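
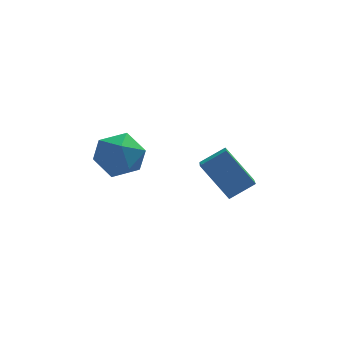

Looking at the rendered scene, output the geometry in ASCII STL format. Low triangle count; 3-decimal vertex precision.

solid 
facet normal -0.774 0.596 0.214
outer loop
vertex -3.836 -0.171 0.415
vertex -3.636 -0.265 1.399
vertex -3.21 0.479 0.867
endloop
endfacet
facet normal -0.491 0.764 -0.418
outer loop
vertex -3.836 -0.171 0.415
vertex -3.21 0.479 0.867
vertex -2.988 0.12 -0.05
endloop
endfacet
facet normal -0.520 0.184 -0.834
outer loop
vertex -3.836 -0.171 0.415
vertex -2.988 0.12 -0.05
vertex -3.276 -0.847 -0.084
endloop
endfacet
facet normal -0.821 -0.342 -0.457
outer loop
vertex -3.836 -0.171 0.415
vertex -3.276 -0.847 -0.084
vertex -3.676 -1.085 0.812
endloop
endfacet
facet normal -0.978 -0.089 0.190
outer loop
vertex -3.836 -0.171 0.415
vertex -3.676 -1.085 0.812
vertex -3.636 -0.265 1.399
endloop
endfacet
facet normal 0.196 0.928 -0.316
outer loop
vertex -2.988 0.12 -0.05
vertex -3.21 0.479 0.867
vertex -2.264 0.205 0.648
endloop
endfacet
facet normal -0.262 0.656 0.708
outer loop
vertex -3.21 0.479 0.867
vertex -3.636 -0.265 1.399
vertex -2.664 -0.033 1.544
endloop
endfacet
facet normal -0.592 -0.450 0.669
outer loop
vertex -3.636 -0.265 1.399
vertex -3.676 -1.085 0.812
vertex -2.952 -1.0 1.51
endloop
endfacet
facet normal -0.337 -0.862 -0.379
outer loop
vertex -3.676 -1.085 0.812
vertex -3.276 -0.847 -0.084
vertex -2.73 -1.359 0.593
endloop
endfacet
facet normal 0.150 -0.010 -0.989
outer loop
vertex -3.276 -0.847 -0.084
vertex -2.988 0.12 -0.05
vertex -2.304 -0.615 0.061
endloop
endfacet
facet normal 0.821 0.342 0.457
outer loop
vertex -2.104 -0.709 1.045
vertex -2.264 0.205 0.648
vertex -2.664 -0.033 1.544
endloop
endfacet
facet normal 0.520 -0.184 0.834
outer loop
vertex -2.104 -0.709 1.045
vertex -2.664 -0.033 1.544
vertex -2.952 -1.0 1.51
endloop
endfacet
facet normal 0.491 -0.764 0.418
outer loop
vertex -2.104 -0.709 1.045
vertex -2.952 -1.0 1.51
vertex -2.73 -1.359 0.593
endloop
endfacet
facet normal 0.774 -0.596 -0.214
outer loop
vertex -2.104 -0.709 1.045
vertex -2.73 -1.359 0.593
vertex -2.304 -0.615 0.061
endloop
endfacet
facet normal 0.978 0.089 -0.190
outer loop
vertex -2.104 -0.709 1.045
vertex -2.304 -0.615 0.061
vertex -2.264 0.205 0.648
endloop
endfacet
facet normal 0.337 0.862 0.379
outer loop
vertex -2.664 -0.033 1.544
vertex -2.264 0.205 0.648
vertex -3.21 0.479 0.867
endloop
endfacet
facet normal -0.150 0.010 0.989
outer loop
vertex -2.952 -1.0 1.51
vertex -2.664 -0.033 1.544
vertex -3.636 -0.265 1.399
endloop
endfacet
facet normal -0.196 -0.928 0.316
outer loop
vertex -2.73 -1.359 0.593
vertex -2.952 -1.0 1.51
vertex -3.676 -1.085 0.812
endloop
endfacet
facet normal 0.262 -0.656 -0.708
outer loop
vertex -2.304 -0.615 0.061
vertex -2.73 -1.359 0.593
vertex -3.276 -0.847 -0.084
endloop
endfacet
facet normal 0.592 0.450 -0.669
outer loop
vertex -2.264 0.205 0.648
vertex -2.304 -0.615 0.061
vertex -2.988 0.12 -0.05
endloop
endfacet
facet normal -0.527 0.446 0.723
outer loop
vertex 0.831 0.619 -0.032
vertex 1.014 2.037 -0.773
vertex -0.112 0.44 -0.609
endloop
endfacet
facet normal -0.114 -0.880 0.460
outer loop
vertex 0.806 -0.337 -1.867
vertex 0.831 0.619 -0.032
vertex -0.112 0.44 -0.609
endloop
endfacet
facet normal -0.528 0.446 0.723
outer loop
vertex -0.112 0.44 -0.609
vertex 1.014 2.037 -0.773
vertex 0.071 1.857 -1.35
endloop
endfacet
facet normal -0.842 -0.161 -0.515
outer loop
vertex 0.071 1.857 -1.35
vertex 0.806 -0.337 -1.867
vertex -0.112 0.44 -0.609
endloop
endfacet
facet normal 0.842 0.161 0.515
outer loop
vertex 0.831 0.619 -0.032
vertex 1.932 1.26 -2.031
vertex 1.014 2.037 -0.773
endloop
endfacet
facet normal -0.114 -0.880 0.460
outer loop
vertex 1.749 -0.157 -1.29
vertex 0.831 0.619 -0.032
vertex 0.806 -0.337 -1.867
endloop
endfacet
facet normal 0.842 0.161 0.515
outer loop
vertex 1.749 -0.157 -1.29
vertex 1.932 1.26 -2.031
vertex 0.831 0.619 -0.032
endloop
endfacet
facet normal 0.114 0.880 -0.461
outer loop
vertex 1.014 2.037 -0.773
vertex 1.932 1.26 -2.031
vertex 0.071 1.857 -1.35
endloop
endfacet
facet normal -0.842 -0.161 -0.515
outer loop
vertex 0.989 1.081 -2.608
vertex 0.806 -0.337 -1.867
vertex 0.071 1.857 -1.35
endloop
endfacet
facet normal 0.114 0.881 -0.460
outer loop
vertex 0.071 1.857 -1.35
vertex 1.932 1.26 -2.031
vertex 0.989 1.081 -2.608
endloop
endfacet
facet normal 0.528 -0.446 -0.723
outer loop
vertex 0.989 1.081 -2.608
vertex 1.749 -0.157 -1.29
vertex 0.806 -0.337 -1.867
endloop
endfacet
facet normal 0.527 -0.446 -0.723
outer loop
vertex 1.932 1.26 -2.031
vertex 1.749 -0.157 -1.29
vertex 0.989 1.081 -2.608
endloop
endfacet

endsolid


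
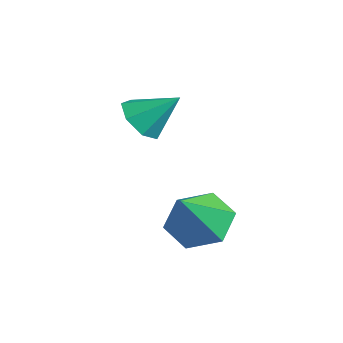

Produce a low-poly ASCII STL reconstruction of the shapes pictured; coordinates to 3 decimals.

solid 
facet normal -0.405 -0.644 -0.649
outer loop
vertex 0.545 -2.947 -0.006
vertex 0.151 -2.354 -0.348
vertex 0.87 -2.632 -0.521
endloop
endfacet
facet normal 0.881 -0.249 0.404
outer loop
vertex 0.545 -2.947 -0.006
vertex 0.87 -2.632 -0.521
vertex 0.709 -1.466 0.548
endloop
endfacet
facet normal -0.405 -0.644 -0.649
outer loop
vertex 0.87 -2.632 -0.521
vertex 0.151 -2.354 -0.348
vertex 0.653 -2.108 -0.906
endloop
endfacet
facet normal 0.948 0.276 -0.158
outer loop
vertex 0.87 -2.632 -0.521
vertex 0.653 -2.108 -0.906
vertex 0.709 -1.466 0.548
endloop
endfacet
facet normal -0.405 -0.644 -0.649
outer loop
vertex 0.653 -2.108 -0.906
vertex 0.151 -2.354 -0.348
vertex 0.058 -1.769 -0.871
endloop
endfacet
facet normal 0.442 0.814 -0.377
outer loop
vertex 0.653 -2.108 -0.906
vertex 0.058 -1.769 -0.871
vertex 0.709 -1.466 0.548
endloop
endfacet
facet normal -0.405 -0.644 -0.649
outer loop
vertex 0.058 -1.769 -0.871
vertex 0.151 -2.354 -0.348
vertex -0.467 -1.871 -0.442
endloop
endfacet
facet normal -0.258 0.962 -0.087
outer loop
vertex 0.058 -1.769 -0.871
vertex -0.467 -1.871 -0.442
vertex 0.709 -1.466 0.548
endloop
endfacet
facet normal -0.404 -0.644 -0.650
outer loop
vertex -0.467 -1.871 -0.442
vertex 0.151 -2.354 -0.348
vertex -0.527 -2.337 0.057
endloop
endfacet
facet normal -0.624 0.607 0.492
outer loop
vertex -0.467 -1.871 -0.442
vertex -0.527 -2.337 0.057
vertex 0.709 -1.466 0.548
endloop
endfacet
facet normal -0.404 -0.643 -0.650
outer loop
vertex -0.527 -2.337 0.057
vertex 0.151 -2.354 -0.348
vertex -0.077 -2.816 0.251
endloop
endfacet
facet normal -0.380 0.018 0.925
outer loop
vertex -0.527 -2.337 0.057
vertex -0.077 -2.816 0.251
vertex 0.709 -1.466 0.548
endloop
endfacet
facet normal -0.404 -0.643 -0.650
outer loop
vertex -0.077 -2.816 0.251
vertex 0.151 -2.354 -0.348
vertex 0.545 -2.947 -0.006
endloop
endfacet
facet normal 0.289 -0.363 0.886
outer loop
vertex -0.077 -2.816 0.251
vertex 0.545 -2.947 -0.006
vertex 0.709 -1.466 0.548
endloop
endfacet
facet normal -0.389 0.496 -0.776
outer loop
vertex 2.799 -2.28 -3.853
vertex 2.328 -1.663 -3.223
vertex 3.249 -1.443 -3.544
endloop
endfacet
facet normal 0.893 -0.425 -0.150
outer loop
vertex 2.799 -2.28 -3.853
vertex 3.249 -1.443 -3.544
vertex 3.012 -2.537 -1.857
endloop
endfacet
facet normal -0.389 0.497 -0.776
outer loop
vertex 3.249 -1.443 -3.544
vertex 2.328 -1.663 -3.223
vertex 2.778 -0.826 -2.913
endloop
endfacet
facet normal 0.882 0.329 0.337
outer loop
vertex 3.249 -1.443 -3.544
vertex 2.778 -0.826 -2.913
vertex 3.012 -2.537 -1.857
endloop
endfacet
facet normal -0.388 0.496 -0.776
outer loop
vertex 2.778 -0.826 -2.913
vertex 2.328 -1.663 -3.223
vertex 1.857 -1.046 -2.593
endloop
endfacet
facet normal 0.161 0.534 0.830
outer loop
vertex 2.778 -0.826 -2.913
vertex 1.857 -1.046 -2.593
vertex 3.012 -2.537 -1.857
endloop
endfacet
facet normal -0.389 0.496 -0.776
outer loop
vertex 1.857 -1.046 -2.593
vertex 2.328 -1.663 -3.223
vertex 1.407 -1.884 -2.903
endloop
endfacet
facet normal -0.550 -0.014 0.835
outer loop
vertex 1.857 -1.046 -2.593
vertex 1.407 -1.884 -2.903
vertex 3.012 -2.537 -1.857
endloop
endfacet
facet normal -0.389 0.496 -0.776
outer loop
vertex 1.407 -1.884 -2.903
vertex 2.328 -1.663 -3.223
vertex 1.878 -2.501 -3.533
endloop
endfacet
facet normal -0.539 -0.767 0.348
outer loop
vertex 1.407 -1.884 -2.903
vertex 1.878 -2.501 -3.533
vertex 3.012 -2.537 -1.857
endloop
endfacet
facet normal -0.389 0.496 -0.776
outer loop
vertex 1.878 -2.501 -3.533
vertex 2.328 -1.663 -3.223
vertex 2.799 -2.28 -3.853
endloop
endfacet
facet normal 0.183 -0.972 -0.145
outer loop
vertex 1.878 -2.501 -3.533
vertex 2.799 -2.28 -3.853
vertex 3.012 -2.537 -1.857
endloop
endfacet

endsolid


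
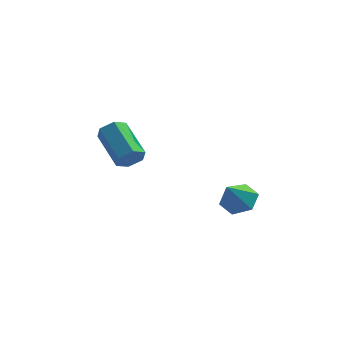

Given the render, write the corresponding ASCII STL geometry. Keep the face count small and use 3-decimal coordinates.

solid 
facet normal 0.575 -0.659 -0.484
outer loop
vertex -0.652 3.659 1.945
vertex -0.988 3.194 2.179
vertex -1.149 3.451 1.638
endloop
endfacet
facet normal 0.164 0.673 -0.721
outer loop
vertex -0.652 3.659 1.945
vertex -1.149 3.451 1.638
vertex -1.676 4.832 2.807
endloop
endfacet
facet normal 0.162 0.673 -0.722
outer loop
vertex -1.676 4.832 2.807
vertex -1.149 3.451 1.638
vertex -2.173 4.623 2.501
endloop
endfacet
facet normal -0.576 0.658 0.485
outer loop
vertex -1.676 4.832 2.807
vertex -2.173 4.623 2.501
vertex -2.012 4.366 3.041
endloop
endfacet
facet normal 0.576 -0.659 -0.484
outer loop
vertex -1.149 3.451 1.638
vertex -0.988 3.194 2.179
vertex -1.485 2.985 1.872
endloop
endfacet
facet normal -0.613 0.046 -0.789
outer loop
vertex -1.149 3.451 1.638
vertex -1.485 2.985 1.872
vertex -2.173 4.623 2.501
endloop
endfacet
facet normal -0.613 0.046 -0.789
outer loop
vertex -2.173 4.623 2.501
vertex -1.485 2.985 1.872
vertex -2.509 4.158 2.735
endloop
endfacet
facet normal -0.575 0.659 0.485
outer loop
vertex -2.173 4.623 2.501
vertex -2.509 4.158 2.735
vertex -2.012 4.366 3.041
endloop
endfacet
facet normal 0.576 -0.659 -0.484
outer loop
vertex -1.485 2.985 1.872
vertex -0.988 3.194 2.179
vertex -1.324 2.728 2.413
endloop
endfacet
facet normal -0.776 -0.628 -0.067
outer loop
vertex -1.485 2.985 1.872
vertex -1.324 2.728 2.413
vertex -2.509 4.158 2.735
endloop
endfacet
facet normal -0.776 -0.628 -0.067
outer loop
vertex -2.509 4.158 2.735
vertex -1.324 2.728 2.413
vertex -2.348 3.901 3.275
endloop
endfacet
facet normal -0.575 0.659 0.485
outer loop
vertex -2.509 4.158 2.735
vertex -2.348 3.901 3.275
vertex -2.012 4.366 3.041
endloop
endfacet
facet normal 0.576 -0.658 -0.485
outer loop
vertex -1.324 2.728 2.413
vertex -0.988 3.194 2.179
vertex -0.827 2.937 2.719
endloop
endfacet
facet normal -0.162 -0.672 0.722
outer loop
vertex -1.324 2.728 2.413
vertex -0.827 2.937 2.719
vertex -2.348 3.901 3.275
endloop
endfacet
facet normal -0.163 -0.674 0.721
outer loop
vertex -2.348 3.901 3.275
vertex -0.827 2.937 2.719
vertex -1.851 4.109 3.582
endloop
endfacet
facet normal -0.575 0.659 0.484
outer loop
vertex -2.348 3.901 3.275
vertex -1.851 4.109 3.582
vertex -2.012 4.366 3.041
endloop
endfacet
facet normal 0.575 -0.659 -0.485
outer loop
vertex -0.827 2.937 2.719
vertex -0.988 3.194 2.179
vertex -0.491 3.402 2.485
endloop
endfacet
facet normal 0.613 -0.046 0.789
outer loop
vertex -0.827 2.937 2.719
vertex -0.491 3.402 2.485
vertex -1.851 4.109 3.582
endloop
endfacet
facet normal 0.613 -0.046 0.789
outer loop
vertex -1.851 4.109 3.582
vertex -0.491 3.402 2.485
vertex -1.515 4.575 3.348
endloop
endfacet
facet normal -0.576 0.659 0.484
outer loop
vertex -1.851 4.109 3.582
vertex -1.515 4.575 3.348
vertex -2.012 4.366 3.041
endloop
endfacet
facet normal 0.575 -0.659 -0.485
outer loop
vertex -0.491 3.402 2.485
vertex -0.988 3.194 2.179
vertex -0.652 3.659 1.945
endloop
endfacet
facet normal 0.776 0.628 0.067
outer loop
vertex -0.491 3.402 2.485
vertex -0.652 3.659 1.945
vertex -1.515 4.575 3.348
endloop
endfacet
facet normal 0.776 0.628 0.067
outer loop
vertex -1.515 4.575 3.348
vertex -0.652 3.659 1.945
vertex -1.676 4.832 2.807
endloop
endfacet
facet normal -0.576 0.659 0.484
outer loop
vertex -1.515 4.575 3.348
vertex -1.676 4.832 2.807
vertex -2.012 4.366 3.041
endloop
endfacet
facet normal 0.223 0.609 -0.761
outer loop
vertex 3.512 3.308 0.021
vertex 2.931 3.785 0.233
vertex 3.647 3.888 0.525
endloop
endfacet
facet normal 0.760 -0.518 0.392
outer loop
vertex 3.512 3.308 0.021
vertex 3.647 3.888 0.525
vertex 2.629 2.955 1.267
endloop
endfacet
facet normal 0.222 0.610 -0.761
outer loop
vertex 3.647 3.888 0.525
vertex 2.931 3.785 0.233
vertex 3.067 4.364 0.737
endloop
endfacet
facet normal 0.465 0.181 0.866
outer loop
vertex 3.647 3.888 0.525
vertex 3.067 4.364 0.737
vertex 2.629 2.955 1.267
endloop
endfacet
facet normal 0.224 0.610 -0.761
outer loop
vertex 3.067 4.364 0.737
vertex 2.931 3.785 0.233
vertex 2.351 4.261 0.444
endloop
endfacet
facet normal -0.394 0.428 0.813
outer loop
vertex 3.067 4.364 0.737
vertex 2.351 4.261 0.444
vertex 2.629 2.955 1.267
endloop
endfacet
facet normal 0.223 0.609 -0.761
outer loop
vertex 2.351 4.261 0.444
vertex 2.931 3.785 0.233
vertex 2.215 3.681 -0.06
endloop
endfacet
facet normal -0.958 -0.024 0.286
outer loop
vertex 2.351 4.261 0.444
vertex 2.215 3.681 -0.06
vertex 2.629 2.955 1.267
endloop
endfacet
facet normal 0.223 0.609 -0.761
outer loop
vertex 2.215 3.681 -0.06
vertex 2.931 3.785 0.233
vertex 2.796 3.205 -0.271
endloop
endfacet
facet normal -0.663 -0.725 -0.190
outer loop
vertex 2.215 3.681 -0.06
vertex 2.796 3.205 -0.271
vertex 2.629 2.955 1.267
endloop
endfacet
facet normal 0.223 0.609 -0.761
outer loop
vertex 2.796 3.205 -0.271
vertex 2.931 3.785 0.233
vertex 3.512 3.308 0.021
endloop
endfacet
facet normal 0.195 -0.971 -0.137
outer loop
vertex 2.796 3.205 -0.271
vertex 3.512 3.308 0.021
vertex 2.629 2.955 1.267
endloop
endfacet

endsolid


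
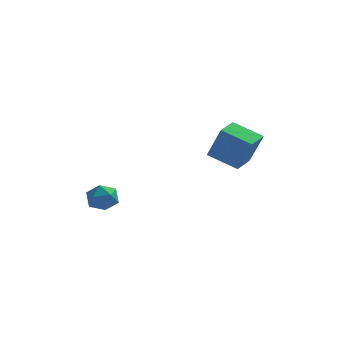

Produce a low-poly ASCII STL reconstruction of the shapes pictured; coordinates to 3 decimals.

solid 
facet normal -0.881 0.258 0.397
outer loop
vertex 2.989 -0.822 3.734
vertex 3.44 0.585 3.819
vertex 2.257 -0.475 1.883
endloop
endfacet
facet normal -0.305 -0.951 -0.058
outer loop
vertex 3.86 -0.945 1.161
vertex 2.989 -0.822 3.734
vertex 2.257 -0.475 1.883
endloop
endfacet
facet normal -0.881 0.258 0.397
outer loop
vertex 2.257 -0.475 1.883
vertex 3.44 0.585 3.819
vertex 2.708 0.932 1.969
endloop
endfacet
facet normal -0.362 0.172 -0.916
outer loop
vertex 2.708 0.932 1.969
vertex 3.86 -0.945 1.161
vertex 2.257 -0.475 1.883
endloop
endfacet
facet normal 0.362 -0.171 0.916
outer loop
vertex 2.989 -0.822 3.734
vertex 5.043 0.115 3.097
vertex 3.44 0.585 3.819
endloop
endfacet
facet normal -0.305 -0.951 -0.058
outer loop
vertex 4.592 -1.292 3.011
vertex 2.989 -0.822 3.734
vertex 3.86 -0.945 1.161
endloop
endfacet
facet normal 0.363 -0.172 0.916
outer loop
vertex 4.592 -1.292 3.011
vertex 5.043 0.115 3.097
vertex 2.989 -0.822 3.734
endloop
endfacet
facet normal 0.305 0.951 0.058
outer loop
vertex 3.44 0.585 3.819
vertex 5.043 0.115 3.097
vertex 2.708 0.932 1.969
endloop
endfacet
facet normal -0.363 0.172 -0.916
outer loop
vertex 4.311 0.462 1.246
vertex 3.86 -0.945 1.161
vertex 2.708 0.932 1.969
endloop
endfacet
facet normal 0.305 0.951 0.058
outer loop
vertex 2.708 0.932 1.969
vertex 5.043 0.115 3.097
vertex 4.311 0.462 1.246
endloop
endfacet
facet normal 0.881 -0.258 -0.397
outer loop
vertex 4.311 0.462 1.246
vertex 4.592 -1.292 3.011
vertex 3.86 -0.945 1.161
endloop
endfacet
facet normal 0.881 -0.258 -0.397
outer loop
vertex 5.043 0.115 3.097
vertex 4.592 -1.292 3.011
vertex 4.311 0.462 1.246
endloop
endfacet
facet normal 0.127 0.510 0.851
outer loop
vertex -2.678 -3.15 0.398
vertex -2.584 -3.927 0.85
vertex -1.858 -3.519 0.497
endloop
endfacet
facet normal 0.363 0.885 0.293
outer loop
vertex -2.678 -3.15 0.398
vertex -1.858 -3.519 0.497
vertex -2.099 -3.158 -0.296
endloop
endfacet
facet normal -0.181 0.970 -0.162
outer loop
vertex -2.678 -3.15 0.398
vertex -2.099 -3.158 -0.296
vertex -2.973 -3.344 -0.434
endloop
endfacet
facet normal -0.753 0.648 0.116
outer loop
vertex -2.678 -3.15 0.398
vertex -2.973 -3.344 -0.434
vertex -3.273 -3.819 0.274
endloop
endfacet
facet normal -0.563 0.363 0.742
outer loop
vertex -2.678 -3.15 0.398
vertex -3.273 -3.819 0.274
vertex -2.584 -3.927 0.85
endloop
endfacet
facet normal 0.866 0.499 -0.036
outer loop
vertex -2.099 -3.158 -0.296
vertex -1.858 -3.519 0.497
vertex -1.647 -3.941 -0.274
endloop
endfacet
facet normal 0.484 -0.109 0.869
outer loop
vertex -1.858 -3.519 0.497
vertex -2.584 -3.927 0.85
vertex -1.947 -4.416 0.434
endloop
endfacet
facet normal -0.633 -0.346 0.692
outer loop
vertex -2.584 -3.927 0.85
vertex -3.273 -3.819 0.274
vertex -2.821 -4.602 0.296
endloop
endfacet
facet normal -0.940 0.116 -0.321
outer loop
vertex -3.273 -3.819 0.274
vertex -2.973 -3.344 -0.434
vertex -3.062 -4.241 -0.497
endloop
endfacet
facet normal -0.014 0.637 -0.771
outer loop
vertex -2.973 -3.344 -0.434
vertex -2.099 -3.158 -0.296
vertex -2.336 -3.833 -0.85
endloop
endfacet
facet normal 0.753 -0.648 -0.116
outer loop
vertex -2.242 -4.61 -0.398
vertex -1.647 -3.941 -0.274
vertex -1.947 -4.416 0.434
endloop
endfacet
facet normal 0.181 -0.970 0.162
outer loop
vertex -2.242 -4.61 -0.398
vertex -1.947 -4.416 0.434
vertex -2.821 -4.602 0.296
endloop
endfacet
facet normal -0.363 -0.885 -0.293
outer loop
vertex -2.242 -4.61 -0.398
vertex -2.821 -4.602 0.296
vertex -3.062 -4.241 -0.497
endloop
endfacet
facet normal -0.127 -0.510 -0.851
outer loop
vertex -2.242 -4.61 -0.398
vertex -3.062 -4.241 -0.497
vertex -2.336 -3.833 -0.85
endloop
endfacet
facet normal 0.563 -0.363 -0.742
outer loop
vertex -2.242 -4.61 -0.398
vertex -2.336 -3.833 -0.85
vertex -1.647 -3.941 -0.274
endloop
endfacet
facet normal 0.940 -0.116 0.321
outer loop
vertex -1.947 -4.416 0.434
vertex -1.647 -3.941 -0.274
vertex -1.858 -3.519 0.497
endloop
endfacet
facet normal 0.014 -0.637 0.771
outer loop
vertex -2.821 -4.602 0.296
vertex -1.947 -4.416 0.434
vertex -2.584 -3.927 0.85
endloop
endfacet
facet normal -0.866 -0.499 0.036
outer loop
vertex -3.062 -4.241 -0.497
vertex -2.821 -4.602 0.296
vertex -3.273 -3.819 0.274
endloop
endfacet
facet normal -0.484 0.109 -0.869
outer loop
vertex -2.336 -3.833 -0.85
vertex -3.062 -4.241 -0.497
vertex -2.973 -3.344 -0.434
endloop
endfacet
facet normal 0.633 0.346 -0.692
outer loop
vertex -1.647 -3.941 -0.274
vertex -2.336 -3.833 -0.85
vertex -2.099 -3.158 -0.296
endloop
endfacet

endsolid


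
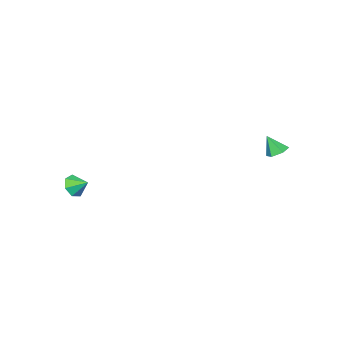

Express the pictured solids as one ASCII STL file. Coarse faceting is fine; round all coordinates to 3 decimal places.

solid 
facet normal 0.202 -0.844 -0.497
outer loop
vertex 4.794 -4.111 0.132
vertex 3.978 -4.202 -0.046
vertex 4.569 -3.8 -0.488
endloop
endfacet
facet normal 0.642 0.753 0.144
outer loop
vertex 4.794 -4.111 0.132
vertex 4.569 -3.8 -0.488
vertex 3.762 -3.298 0.486
endloop
endfacet
facet normal 0.203 -0.844 -0.497
outer loop
vertex 4.569 -3.8 -0.488
vertex 3.978 -4.202 -0.046
vertex 3.899 -3.792 -0.775
endloop
endfacet
facet normal 0.159 0.925 -0.345
outer loop
vertex 4.569 -3.8 -0.488
vertex 3.899 -3.792 -0.775
vertex 3.762 -3.298 0.486
endloop
endfacet
facet normal 0.201 -0.844 -0.497
outer loop
vertex 3.899 -3.792 -0.775
vertex 3.978 -4.202 -0.046
vertex 3.288 -4.092 -0.512
endloop
endfacet
facet normal -0.531 0.768 -0.358
outer loop
vertex 3.899 -3.792 -0.775
vertex 3.288 -4.092 -0.512
vertex 3.762 -3.298 0.486
endloop
endfacet
facet normal 0.202 -0.844 -0.498
outer loop
vertex 3.288 -4.092 -0.512
vertex 3.978 -4.202 -0.046
vertex 3.198 -4.475 0.101
endloop
endfacet
facet normal -0.910 0.398 0.115
outer loop
vertex 3.288 -4.092 -0.512
vertex 3.198 -4.475 0.101
vertex 3.762 -3.298 0.486
endloop
endfacet
facet normal 0.202 -0.844 -0.496
outer loop
vertex 3.198 -4.475 0.101
vertex 3.978 -4.202 -0.046
vertex 3.694 -4.652 0.604
endloop
endfacet
facet normal -0.691 0.097 0.716
outer loop
vertex 3.198 -4.475 0.101
vertex 3.694 -4.652 0.604
vertex 3.762 -3.298 0.486
endloop
endfacet
facet normal 0.202 -0.844 -0.496
outer loop
vertex 3.694 -4.652 0.604
vertex 3.978 -4.202 -0.046
vertex 4.405 -4.49 0.618
endloop
endfacet
facet normal -0.040 0.089 0.995
outer loop
vertex 3.694 -4.652 0.604
vertex 4.405 -4.49 0.618
vertex 3.762 -3.298 0.486
endloop
endfacet
facet normal 0.202 -0.844 -0.496
outer loop
vertex 4.405 -4.49 0.618
vertex 3.978 -4.202 -0.046
vertex 4.794 -4.111 0.132
endloop
endfacet
facet normal 0.554 0.381 0.740
outer loop
vertex 4.405 -4.49 0.618
vertex 4.794 -4.111 0.132
vertex 3.762 -3.298 0.486
endloop
endfacet
facet normal -0.201 0.458 -0.866
outer loop
vertex -3.506 3.817 2.423
vertex -3.933 4.294 2.774
vertex -3.223 4.437 2.685
endloop
endfacet
facet normal 0.899 -0.435 0.058
outer loop
vertex -3.506 3.817 2.423
vertex -3.223 4.437 2.685
vertex -3.667 3.686 3.926
endloop
endfacet
facet normal -0.201 0.456 -0.867
outer loop
vertex -3.223 4.437 2.685
vertex -3.933 4.294 2.774
vertex -3.65 4.914 3.035
endloop
endfacet
facet normal 0.796 0.349 0.496
outer loop
vertex -3.223 4.437 2.685
vertex -3.65 4.914 3.035
vertex -3.667 3.686 3.926
endloop
endfacet
facet normal -0.201 0.456 -0.867
outer loop
vertex -3.65 4.914 3.035
vertex -3.933 4.294 2.774
vertex -4.36 4.771 3.124
endloop
endfacet
facet normal -0.017 0.587 0.809
outer loop
vertex -3.65 4.914 3.035
vertex -4.36 4.771 3.124
vertex -3.667 3.686 3.926
endloop
endfacet
facet normal -0.200 0.457 -0.867
outer loop
vertex -4.36 4.771 3.124
vertex -3.933 4.294 2.774
vertex -4.644 4.151 2.863
endloop
endfacet
facet normal -0.726 0.044 0.686
outer loop
vertex -4.36 4.771 3.124
vertex -4.644 4.151 2.863
vertex -3.667 3.686 3.926
endloop
endfacet
facet normal -0.201 0.458 -0.866
outer loop
vertex -4.644 4.151 2.863
vertex -3.933 4.294 2.774
vertex -4.217 3.674 2.512
endloop
endfacet
facet normal -0.623 -0.741 0.249
outer loop
vertex -4.644 4.151 2.863
vertex -4.217 3.674 2.512
vertex -3.667 3.686 3.926
endloop
endfacet
facet normal -0.201 0.458 -0.866
outer loop
vertex -4.217 3.674 2.512
vertex -3.933 4.294 2.774
vertex -3.506 3.817 2.423
endloop
endfacet
facet normal 0.189 -0.980 -0.065
outer loop
vertex -4.217 3.674 2.512
vertex -3.506 3.817 2.423
vertex -3.667 3.686 3.926
endloop
endfacet

endsolid


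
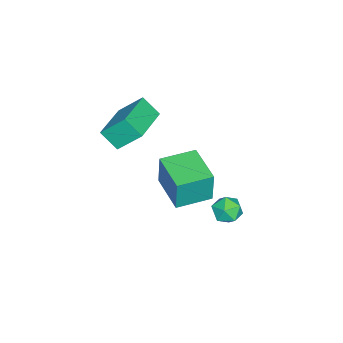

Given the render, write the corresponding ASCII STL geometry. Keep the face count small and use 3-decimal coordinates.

solid 
facet normal -0.546 0.804 0.234
outer loop
vertex 0.857 2.146 0.839
vertex 0.486 1.753 1.322
vertex 1.088 2.103 1.525
endloop
endfacet
facet normal 0.109 0.994 0.026
outer loop
vertex 0.857 2.146 0.839
vertex 1.088 2.103 1.525
vertex 1.564 2.065 0.979
endloop
endfacet
facet normal 0.211 0.744 -0.634
outer loop
vertex 0.857 2.146 0.839
vertex 1.564 2.065 0.979
vertex 1.257 1.692 0.439
endloop
endfacet
facet normal -0.381 0.399 -0.834
outer loop
vertex 0.857 2.146 0.839
vertex 1.257 1.692 0.439
vertex 0.59 1.498 0.651
endloop
endfacet
facet normal -0.849 0.436 -0.297
outer loop
vertex 0.857 2.146 0.839
vertex 0.59 1.498 0.651
vertex 0.486 1.753 1.322
endloop
endfacet
facet normal 0.579 0.675 0.458
outer loop
vertex 1.564 2.065 0.979
vertex 1.088 2.103 1.525
vertex 1.63 1.622 1.549
endloop
endfacet
facet normal -0.482 0.367 0.796
outer loop
vertex 1.088 2.103 1.525
vertex 0.486 1.753 1.322
vertex 0.963 1.428 1.761
endloop
endfacet
facet normal -0.972 -0.227 -0.064
outer loop
vertex 0.486 1.753 1.322
vertex 0.59 1.498 0.651
vertex 0.656 1.055 1.221
endloop
endfacet
facet normal -0.213 -0.287 -0.934
outer loop
vertex 0.59 1.498 0.651
vertex 1.257 1.692 0.439
vertex 1.132 1.017 0.675
endloop
endfacet
facet normal 0.745 0.270 -0.610
outer loop
vertex 1.257 1.692 0.439
vertex 1.564 2.065 0.979
vertex 1.734 1.367 0.878
endloop
endfacet
facet normal 0.381 -0.399 0.834
outer loop
vertex 1.363 0.974 1.361
vertex 1.63 1.622 1.549
vertex 0.963 1.428 1.761
endloop
endfacet
facet normal -0.211 -0.744 0.634
outer loop
vertex 1.363 0.974 1.361
vertex 0.963 1.428 1.761
vertex 0.656 1.055 1.221
endloop
endfacet
facet normal -0.109 -0.994 -0.026
outer loop
vertex 1.363 0.974 1.361
vertex 0.656 1.055 1.221
vertex 1.132 1.017 0.675
endloop
endfacet
facet normal 0.546 -0.804 -0.234
outer loop
vertex 1.363 0.974 1.361
vertex 1.132 1.017 0.675
vertex 1.734 1.367 0.878
endloop
endfacet
facet normal 0.849 -0.436 0.297
outer loop
vertex 1.363 0.974 1.361
vertex 1.734 1.367 0.878
vertex 1.63 1.622 1.549
endloop
endfacet
facet normal 0.213 0.287 0.934
outer loop
vertex 0.963 1.428 1.761
vertex 1.63 1.622 1.549
vertex 1.088 2.103 1.525
endloop
endfacet
facet normal -0.745 -0.270 0.610
outer loop
vertex 0.656 1.055 1.221
vertex 0.963 1.428 1.761
vertex 0.486 1.753 1.322
endloop
endfacet
facet normal -0.579 -0.675 -0.458
outer loop
vertex 1.132 1.017 0.675
vertex 0.656 1.055 1.221
vertex 0.59 1.498 0.651
endloop
endfacet
facet normal 0.482 -0.367 -0.796
outer loop
vertex 1.734 1.367 0.878
vertex 1.132 1.017 0.675
vertex 1.257 1.692 0.439
endloop
endfacet
facet normal 0.972 0.227 0.064
outer loop
vertex 1.63 1.622 1.549
vertex 1.734 1.367 0.878
vertex 1.564 2.065 0.979
endloop
endfacet
facet normal -0.986 -0.042 -0.158
outer loop
vertex -2.592 -4.788 2.262
vertex -2.807 -3.752 3.326
vertex -2.503 -3.979 1.492
endloop
endfacet
facet normal 0.143 -0.691 -0.709
outer loop
vertex -0.373 -3.888 1.834
vertex -2.592 -4.788 2.262
vertex -2.503 -3.979 1.492
endloop
endfacet
facet normal -0.986 -0.043 -0.158
outer loop
vertex -2.503 -3.979 1.492
vertex -2.807 -3.752 3.326
vertex -2.719 -2.944 2.556
endloop
endfacet
facet normal 0.079 0.723 -0.687
outer loop
vertex -2.719 -2.944 2.556
vertex -0.373 -3.888 1.834
vertex -2.503 -3.979 1.492
endloop
endfacet
facet normal -0.079 -0.722 0.687
outer loop
vertex -2.592 -4.788 2.262
vertex -0.677 -3.661 3.668
vertex -2.807 -3.752 3.326
endloop
endfacet
facet normal 0.144 -0.691 -0.709
outer loop
vertex -0.461 -4.696 2.604
vertex -2.592 -4.788 2.262
vertex -0.373 -3.888 1.834
endloop
endfacet
facet normal -0.079 -0.723 0.687
outer loop
vertex -0.461 -4.696 2.604
vertex -0.677 -3.661 3.668
vertex -2.592 -4.788 2.262
endloop
endfacet
facet normal -0.143 0.691 0.709
outer loop
vertex -2.807 -3.752 3.326
vertex -0.677 -3.661 3.668
vertex -2.719 -2.944 2.556
endloop
endfacet
facet normal 0.079 0.722 -0.687
outer loop
vertex -0.588 -2.852 2.898
vertex -0.373 -3.888 1.834
vertex -2.719 -2.944 2.556
endloop
endfacet
facet normal -0.144 0.691 0.709
outer loop
vertex -2.719 -2.944 2.556
vertex -0.677 -3.661 3.668
vertex -0.588 -2.852 2.898
endloop
endfacet
facet normal 0.987 0.043 0.158
outer loop
vertex -0.588 -2.852 2.898
vertex -0.461 -4.696 2.604
vertex -0.373 -3.888 1.834
endloop
endfacet
facet normal 0.986 0.043 0.159
outer loop
vertex -0.677 -3.661 3.668
vertex -0.461 -4.696 2.604
vertex -0.588 -2.852 2.898
endloop
endfacet
facet normal -0.708 -0.701 0.086
outer loop
vertex -1.261 -2.361 0.942
vertex -2.429 -1.182 0.946
vertex -1.362 -2.458 -0.682
endloop
endfacet
facet normal 0.704 -0.710 -0.001
outer loop
vertex -0.011 -1.118 -0.846
vertex -1.261 -2.361 0.942
vertex -1.362 -2.458 -0.682
endloop
endfacet
facet normal -0.708 -0.701 0.086
outer loop
vertex -1.362 -2.458 -0.682
vertex -2.429 -1.182 0.946
vertex -2.531 -1.278 -0.678
endloop
endfacet
facet normal -0.063 -0.059 -0.996
outer loop
vertex -2.531 -1.278 -0.678
vertex -0.011 -1.118 -0.846
vertex -1.362 -2.458 -0.682
endloop
endfacet
facet normal 0.063 0.059 0.996
outer loop
vertex -1.261 -2.361 0.942
vertex -1.078 0.158 0.782
vertex -2.429 -1.182 0.946
endloop
endfacet
facet normal 0.704 -0.711 -0.002
outer loop
vertex 0.091 -1.022 0.778
vertex -1.261 -2.361 0.942
vertex -0.011 -1.118 -0.846
endloop
endfacet
facet normal 0.063 0.059 0.996
outer loop
vertex 0.091 -1.022 0.778
vertex -1.078 0.158 0.782
vertex -1.261 -2.361 0.942
endloop
endfacet
facet normal -0.704 0.710 0.002
outer loop
vertex -2.429 -1.182 0.946
vertex -1.078 0.158 0.782
vertex -2.531 -1.278 -0.678
endloop
endfacet
facet normal -0.063 -0.059 -0.996
outer loop
vertex -1.179 0.061 -0.842
vertex -0.011 -1.118 -0.846
vertex -2.531 -1.278 -0.678
endloop
endfacet
facet normal -0.704 0.711 0.001
outer loop
vertex -2.531 -1.278 -0.678
vertex -1.078 0.158 0.782
vertex -1.179 0.061 -0.842
endloop
endfacet
facet normal 0.708 0.701 -0.086
outer loop
vertex -1.179 0.061 -0.842
vertex 0.091 -1.022 0.778
vertex -0.011 -1.118 -0.846
endloop
endfacet
facet normal 0.708 0.701 -0.086
outer loop
vertex -1.078 0.158 0.782
vertex 0.091 -1.022 0.778
vertex -1.179 0.061 -0.842
endloop
endfacet

endsolid


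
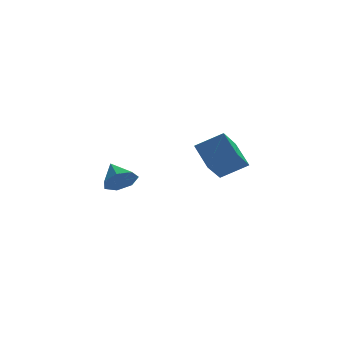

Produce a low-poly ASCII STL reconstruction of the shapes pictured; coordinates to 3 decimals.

solid 
facet normal 0.187 -0.816 -0.548
outer loop
vertex -2.34 -2.684 2.586
vertex -3.237 -2.763 2.398
vertex -2.592 -2.302 1.931
endloop
endfacet
facet normal 0.712 0.691 0.129
outer loop
vertex -2.34 -2.684 2.586
vertex -2.592 -2.302 1.931
vertex -3.503 -1.597 3.182
endloop
endfacet
facet normal 0.187 -0.816 -0.548
outer loop
vertex -2.592 -2.302 1.931
vertex -3.237 -2.763 2.398
vertex -3.33 -2.268 1.629
endloop
endfacet
facet normal 0.194 0.908 -0.371
outer loop
vertex -2.592 -2.302 1.931
vertex -3.33 -2.268 1.629
vertex -3.503 -1.597 3.182
endloop
endfacet
facet normal 0.186 -0.816 -0.548
outer loop
vertex -3.33 -2.268 1.629
vertex -3.237 -2.763 2.398
vertex -3.998 -2.606 1.906
endloop
endfacet
facet normal -0.539 0.750 -0.384
outer loop
vertex -3.33 -2.268 1.629
vertex -3.998 -2.606 1.906
vertex -3.503 -1.597 3.182
endloop
endfacet
facet normal 0.186 -0.816 -0.548
outer loop
vertex -3.998 -2.606 1.906
vertex -3.237 -2.763 2.398
vertex -4.093 -3.063 2.554
endloop
endfacet
facet normal -0.937 0.335 0.099
outer loop
vertex -3.998 -2.606 1.906
vertex -4.093 -3.063 2.554
vertex -3.503 -1.597 3.182
endloop
endfacet
facet normal 0.186 -0.815 -0.548
outer loop
vertex -4.093 -3.063 2.554
vertex -3.237 -2.763 2.398
vertex -3.543 -3.294 3.084
endloop
endfacet
facet normal -0.699 -0.025 0.715
outer loop
vertex -4.093 -3.063 2.554
vertex -3.543 -3.294 3.084
vertex -3.503 -1.597 3.182
endloop
endfacet
facet normal 0.187 -0.815 -0.548
outer loop
vertex -3.543 -3.294 3.084
vertex -3.237 -2.763 2.398
vertex -2.763 -3.125 3.099
endloop
endfacet
facet normal -0.007 -0.057 0.998
outer loop
vertex -3.543 -3.294 3.084
vertex -2.763 -3.125 3.099
vertex -3.503 -1.597 3.182
endloop
endfacet
facet normal 0.187 -0.816 -0.547
outer loop
vertex -2.763 -3.125 3.099
vertex -3.237 -2.763 2.398
vertex -2.34 -2.684 2.586
endloop
endfacet
facet normal 0.622 0.261 0.738
outer loop
vertex -2.763 -3.125 3.099
vertex -2.34 -2.684 2.586
vertex -3.503 -1.597 3.182
endloop
endfacet
facet normal -0.850 0.165 -0.501
outer loop
vertex 1.812 0.303 1.84
vertex 1.447 1.657 2.904
vertex 2.772 1.526 0.614
endloop
endfacet
facet normal 0.208 -0.769 -0.605
outer loop
vertex 4.233 1.243 1.476
vertex 1.812 0.303 1.84
vertex 2.772 1.526 0.614
endloop
endfacet
facet normal -0.850 0.164 -0.501
outer loop
vertex 2.772 1.526 0.614
vertex 1.447 1.657 2.904
vertex 2.407 2.88 1.677
endloop
endfacet
facet normal 0.485 0.617 -0.620
outer loop
vertex 2.407 2.88 1.677
vertex 4.233 1.243 1.476
vertex 2.772 1.526 0.614
endloop
endfacet
facet normal -0.485 -0.617 0.619
outer loop
vertex 1.812 0.303 1.84
vertex 2.908 1.374 3.766
vertex 1.447 1.657 2.904
endloop
endfacet
facet normal 0.208 -0.769 -0.604
outer loop
vertex 3.273 0.02 2.703
vertex 1.812 0.303 1.84
vertex 4.233 1.243 1.476
endloop
endfacet
facet normal -0.485 -0.617 0.619
outer loop
vertex 3.273 0.02 2.703
vertex 2.908 1.374 3.766
vertex 1.812 0.303 1.84
endloop
endfacet
facet normal -0.208 0.769 0.604
outer loop
vertex 1.447 1.657 2.904
vertex 2.908 1.374 3.766
vertex 2.407 2.88 1.677
endloop
endfacet
facet normal 0.485 0.617 -0.619
outer loop
vertex 3.868 2.597 2.54
vertex 4.233 1.243 1.476
vertex 2.407 2.88 1.677
endloop
endfacet
facet normal -0.208 0.769 0.604
outer loop
vertex 2.407 2.88 1.677
vertex 2.908 1.374 3.766
vertex 3.868 2.597 2.54
endloop
endfacet
facet normal 0.850 -0.165 0.501
outer loop
vertex 3.868 2.597 2.54
vertex 3.273 0.02 2.703
vertex 4.233 1.243 1.476
endloop
endfacet
facet normal 0.850 -0.164 0.501
outer loop
vertex 2.908 1.374 3.766
vertex 3.273 0.02 2.703
vertex 3.868 2.597 2.54
endloop
endfacet

endsolid


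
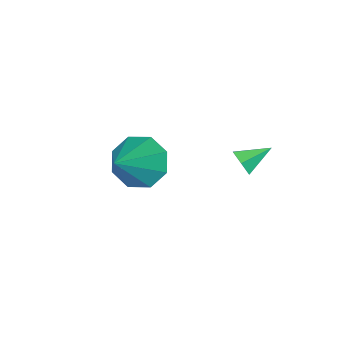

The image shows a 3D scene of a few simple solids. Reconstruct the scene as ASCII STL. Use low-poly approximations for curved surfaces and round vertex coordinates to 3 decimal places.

solid 
facet normal -0.768 -0.199 -0.609
outer loop
vertex 1.441 -3.742 -2.9
vertex 0.792 -3.827 -2.054
vertex 1.095 -3.028 -2.697
endloop
endfacet
facet normal 0.765 0.490 -0.419
outer loop
vertex 1.441 -3.742 -2.9
vertex 1.095 -3.028 -2.697
vertex 2.388 -3.413 -0.786
endloop
endfacet
facet normal -0.768 -0.199 -0.609
outer loop
vertex 1.095 -3.028 -2.697
vertex 0.792 -3.827 -2.054
vertex 0.572 -2.782 -2.118
endloop
endfacet
facet normal 0.368 0.928 -0.062
outer loop
vertex 1.095 -3.028 -2.697
vertex 0.572 -2.782 -2.118
vertex 2.388 -3.413 -0.786
endloop
endfacet
facet normal -0.768 -0.199 -0.609
outer loop
vertex 0.572 -2.782 -2.118
vertex 0.792 -3.827 -2.054
vertex 0.177 -3.148 -1.501
endloop
endfacet
facet normal -0.052 0.873 0.485
outer loop
vertex 0.572 -2.782 -2.118
vertex 0.177 -3.148 -1.501
vertex 2.388 -3.413 -0.786
endloop
endfacet
facet normal -0.767 -0.199 -0.610
outer loop
vertex 0.177 -3.148 -1.501
vertex 0.792 -3.827 -2.054
vertex 0.142 -3.912 -1.208
endloop
endfacet
facet normal -0.248 0.357 0.901
outer loop
vertex 0.177 -3.148 -1.501
vertex 0.142 -3.912 -1.208
vertex 2.388 -3.413 -0.786
endloop
endfacet
facet normal -0.767 -0.199 -0.610
outer loop
vertex 0.142 -3.912 -1.208
vertex 0.792 -3.827 -2.054
vertex 0.488 -4.626 -1.41
endloop
endfacet
facet normal -0.106 -0.318 0.942
outer loop
vertex 0.142 -3.912 -1.208
vertex 0.488 -4.626 -1.41
vertex 2.388 -3.413 -0.786
endloop
endfacet
facet normal -0.768 -0.199 -0.609
outer loop
vertex 0.488 -4.626 -1.41
vertex 0.792 -3.827 -2.054
vertex 1.012 -4.872 -1.99
endloop
endfacet
facet normal 0.291 -0.757 0.585
outer loop
vertex 0.488 -4.626 -1.41
vertex 1.012 -4.872 -1.99
vertex 2.388 -3.413 -0.786
endloop
endfacet
facet normal -0.768 -0.199 -0.609
outer loop
vertex 1.012 -4.872 -1.99
vertex 0.792 -3.827 -2.054
vertex 1.407 -4.506 -2.607
endloop
endfacet
facet normal 0.711 -0.702 0.039
outer loop
vertex 1.012 -4.872 -1.99
vertex 1.407 -4.506 -2.607
vertex 2.388 -3.413 -0.786
endloop
endfacet
facet normal -0.768 -0.199 -0.609
outer loop
vertex 1.407 -4.506 -2.607
vertex 0.792 -3.827 -2.054
vertex 1.441 -3.742 -2.9
endloop
endfacet
facet normal 0.907 -0.185 -0.378
outer loop
vertex 1.407 -4.506 -2.607
vertex 1.441 -3.742 -2.9
vertex 2.388 -3.413 -0.786
endloop
endfacet
facet normal 0.825 -0.406 -0.394
outer loop
vertex 0.465 0.31 0.267
vertex 0.146 0.031 -0.113
vertex 0.344 0.551 -0.235
endloop
endfacet
facet normal 0.150 0.905 0.398
outer loop
vertex 0.465 0.31 0.267
vertex 0.344 0.551 -0.235
vertex -0.786 0.489 0.333
endloop
endfacet
facet normal 0.824 -0.406 -0.395
outer loop
vertex 0.344 0.551 -0.235
vertex 0.146 0.031 -0.113
vertex 0.024 0.272 -0.615
endloop
endfacet
facet normal -0.259 0.870 -0.420
outer loop
vertex 0.344 0.551 -0.235
vertex 0.024 0.272 -0.615
vertex -0.786 0.489 0.333
endloop
endfacet
facet normal 0.824 -0.406 -0.395
outer loop
vertex 0.024 0.272 -0.615
vertex 0.146 0.031 -0.113
vertex -0.174 -0.249 -0.493
endloop
endfacet
facet normal -0.740 0.126 -0.661
outer loop
vertex 0.024 0.272 -0.615
vertex -0.174 -0.249 -0.493
vertex -0.786 0.489 0.333
endloop
endfacet
facet normal 0.824 -0.406 -0.395
outer loop
vertex -0.174 -0.249 -0.493
vertex 0.146 0.031 -0.113
vertex -0.052 -0.49 0.009
endloop
endfacet
facet normal -0.810 -0.580 -0.082
outer loop
vertex -0.174 -0.249 -0.493
vertex -0.052 -0.49 0.009
vertex -0.786 0.489 0.333
endloop
endfacet
facet normal 0.824 -0.406 -0.395
outer loop
vertex -0.052 -0.49 0.009
vertex 0.146 0.031 -0.113
vertex 0.268 -0.21 0.389
endloop
endfacet
facet normal -0.400 -0.544 0.738
outer loop
vertex -0.052 -0.49 0.009
vertex 0.268 -0.21 0.389
vertex -0.786 0.489 0.333
endloop
endfacet
facet normal 0.825 -0.405 -0.395
outer loop
vertex 0.268 -0.21 0.389
vertex 0.146 0.031 -0.113
vertex 0.465 0.31 0.267
endloop
endfacet
facet normal 0.080 0.199 0.977
outer loop
vertex 0.268 -0.21 0.389
vertex 0.465 0.31 0.267
vertex -0.786 0.489 0.333
endloop
endfacet

endsolid


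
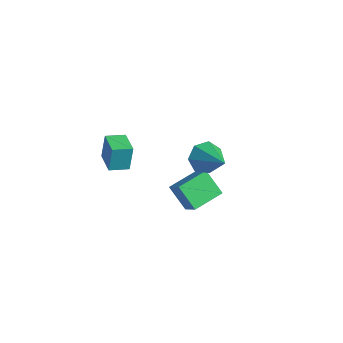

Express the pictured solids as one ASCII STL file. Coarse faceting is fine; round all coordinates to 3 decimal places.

solid 
facet normal -0.862 0.064 -0.503
outer loop
vertex 2.258 -1.82 0.6
vertex 1.796 -1.735 1.403
vertex 2.158 -1.066 0.868
endloop
endfacet
facet normal 0.788 0.296 -0.539
outer loop
vertex 2.258 -1.82 0.6
vertex 2.158 -1.066 0.868
vertex 3.504 -1.865 2.397
endloop
endfacet
facet normal -0.862 0.065 -0.502
outer loop
vertex 2.158 -1.066 0.868
vertex 1.796 -1.735 1.403
vertex 1.786 -0.816 1.539
endloop
endfacet
facet normal 0.529 0.848 -0.023
outer loop
vertex 2.158 -1.066 0.868
vertex 1.786 -0.816 1.539
vertex 3.504 -1.865 2.397
endloop
endfacet
facet normal -0.862 0.065 -0.502
outer loop
vertex 1.786 -0.816 1.539
vertex 1.796 -1.735 1.403
vertex 1.422 -1.258 2.107
endloop
endfacet
facet normal 0.125 0.743 0.658
outer loop
vertex 1.786 -0.816 1.539
vertex 1.422 -1.258 2.107
vertex 3.504 -1.865 2.397
endloop
endfacet
facet normal -0.862 0.065 -0.502
outer loop
vertex 1.422 -1.258 2.107
vertex 1.796 -1.735 1.403
vertex 1.339 -2.06 2.145
endloop
endfacet
facet normal -0.121 0.059 0.991
outer loop
vertex 1.422 -1.258 2.107
vertex 1.339 -2.06 2.145
vertex 3.504 -1.865 2.397
endloop
endfacet
facet normal -0.862 0.065 -0.502
outer loop
vertex 1.339 -2.06 2.145
vertex 1.796 -1.735 1.403
vertex 1.601 -2.617 1.623
endloop
endfacet
facet normal -0.022 -0.689 0.724
outer loop
vertex 1.339 -2.06 2.145
vertex 1.601 -2.617 1.623
vertex 3.504 -1.865 2.397
endloop
endfacet
facet normal -0.862 0.065 -0.503
outer loop
vertex 1.601 -2.617 1.623
vertex 1.796 -1.735 1.403
vertex 2.01 -2.511 0.936
endloop
endfacet
facet normal 0.345 -0.937 0.061
outer loop
vertex 1.601 -2.617 1.623
vertex 2.01 -2.511 0.936
vertex 3.504 -1.865 2.397
endloop
endfacet
facet normal -0.862 0.065 -0.503
outer loop
vertex 2.01 -2.511 0.936
vertex 1.796 -1.735 1.403
vertex 2.258 -1.82 0.6
endloop
endfacet
facet normal 0.707 -0.498 -0.503
outer loop
vertex 2.01 -2.511 0.936
vertex 2.258 -1.82 0.6
vertex 3.504 -1.865 2.397
endloop
endfacet
facet normal -0.722 0.123 -0.680
outer loop
vertex -1.6 -1.424 -3.99
vertex -1.615 0.285 -3.664
vertex -0.515 -1.203 -5.102
endloop
endfacet
facet normal 0.009 -0.982 -0.187
outer loop
vertex 0.555 -1.385 -4.096
vertex -1.6 -1.424 -3.99
vertex -0.515 -1.203 -5.102
endloop
endfacet
facet normal -0.722 0.123 -0.680
outer loop
vertex -0.515 -1.203 -5.102
vertex -1.615 0.285 -3.664
vertex -0.529 0.506 -4.777
endloop
endfacet
facet normal 0.691 0.141 -0.709
outer loop
vertex -0.529 0.506 -4.777
vertex 0.555 -1.385 -4.096
vertex -0.515 -1.203 -5.102
endloop
endfacet
facet normal -0.691 -0.141 0.709
outer loop
vertex -1.6 -1.424 -3.99
vertex -0.545 0.103 -2.658
vertex -1.615 0.285 -3.664
endloop
endfacet
facet normal 0.009 -0.982 -0.187
outer loop
vertex -0.531 -1.606 -2.983
vertex -1.6 -1.424 -3.99
vertex 0.555 -1.385 -4.096
endloop
endfacet
facet normal -0.691 -0.140 0.709
outer loop
vertex -0.531 -1.606 -2.983
vertex -0.545 0.103 -2.658
vertex -1.6 -1.424 -3.99
endloop
endfacet
facet normal -0.009 0.982 0.187
outer loop
vertex -1.615 0.285 -3.664
vertex -0.545 0.103 -2.658
vertex -0.529 0.506 -4.777
endloop
endfacet
facet normal 0.691 0.141 -0.708
outer loop
vertex 0.54 0.324 -3.77
vertex 0.555 -1.385 -4.096
vertex -0.529 0.506 -4.777
endloop
endfacet
facet normal -0.009 0.982 0.187
outer loop
vertex -0.529 0.506 -4.777
vertex -0.545 0.103 -2.658
vertex 0.54 0.324 -3.77
endloop
endfacet
facet normal 0.722 -0.123 0.680
outer loop
vertex 0.54 0.324 -3.77
vertex -0.531 -1.606 -2.983
vertex 0.555 -1.385 -4.096
endloop
endfacet
facet normal 0.722 -0.123 0.680
outer loop
vertex -0.545 0.103 -2.658
vertex -0.531 -1.606 -2.983
vertex 0.54 0.324 -3.77
endloop
endfacet
facet normal -0.938 0.327 -0.116
outer loop
vertex -4.78 -3.118 -1.266
vertex -4.406 -2.111 -1.455
vertex -4.705 -3.418 -2.713
endloop
endfacet
facet normal -0.343 -0.923 0.174
outer loop
vertex -3.354 -3.889 -2.545
vertex -4.78 -3.118 -1.266
vertex -4.705 -3.418 -2.713
endloop
endfacet
facet normal -0.938 0.327 -0.117
outer loop
vertex -4.705 -3.418 -2.713
vertex -4.406 -2.111 -1.455
vertex -4.331 -2.412 -2.902
endloop
endfacet
facet normal 0.051 -0.203 -0.978
outer loop
vertex -4.331 -2.412 -2.902
vertex -3.354 -3.889 -2.545
vertex -4.705 -3.418 -2.713
endloop
endfacet
facet normal -0.051 0.202 0.978
outer loop
vertex -4.78 -3.118 -1.266
vertex -3.055 -2.582 -1.287
vertex -4.406 -2.111 -1.455
endloop
endfacet
facet normal -0.343 -0.923 0.174
outer loop
vertex -3.429 -3.588 -1.098
vertex -4.78 -3.118 -1.266
vertex -3.354 -3.889 -2.545
endloop
endfacet
facet normal -0.051 0.203 0.978
outer loop
vertex -3.429 -3.588 -1.098
vertex -3.055 -2.582 -1.287
vertex -4.78 -3.118 -1.266
endloop
endfacet
facet normal 0.343 0.923 -0.174
outer loop
vertex -4.406 -2.111 -1.455
vertex -3.055 -2.582 -1.287
vertex -4.331 -2.412 -2.902
endloop
endfacet
facet normal 0.051 -0.203 -0.978
outer loop
vertex -2.98 -2.882 -2.734
vertex -3.354 -3.889 -2.545
vertex -4.331 -2.412 -2.902
endloop
endfacet
facet normal 0.343 0.923 -0.174
outer loop
vertex -4.331 -2.412 -2.902
vertex -3.055 -2.582 -1.287
vertex -2.98 -2.882 -2.734
endloop
endfacet
facet normal 0.938 -0.326 0.117
outer loop
vertex -2.98 -2.882 -2.734
vertex -3.429 -3.588 -1.098
vertex -3.354 -3.889 -2.545
endloop
endfacet
facet normal 0.938 -0.327 0.116
outer loop
vertex -3.055 -2.582 -1.287
vertex -3.429 -3.588 -1.098
vertex -2.98 -2.882 -2.734
endloop
endfacet

endsolid


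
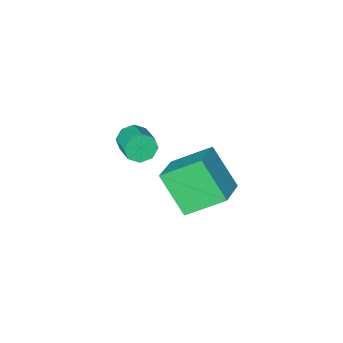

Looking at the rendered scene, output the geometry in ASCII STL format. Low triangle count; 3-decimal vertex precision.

solid 
facet normal -0.740 -0.557 -0.376
outer loop
vertex 0.413 -4.809 -2.259
vertex -0.788 -3.872 -1.282
vertex 0.205 -3.543 -3.728
endloop
endfacet
facet normal 0.664 -0.518 -0.540
outer loop
vertex 1.368 -2.668 -3.138
vertex 0.413 -4.809 -2.259
vertex 0.205 -3.543 -3.728
endloop
endfacet
facet normal -0.741 -0.557 -0.376
outer loop
vertex 0.205 -3.543 -3.728
vertex -0.788 -3.872 -1.282
vertex -0.996 -2.606 -2.75
endloop
endfacet
facet normal -0.107 0.649 -0.753
outer loop
vertex -0.996 -2.606 -2.75
vertex 1.368 -2.668 -3.138
vertex 0.205 -3.543 -3.728
endloop
endfacet
facet normal 0.106 -0.649 0.753
outer loop
vertex 0.413 -4.809 -2.259
vertex 0.375 -2.997 -0.692
vertex -0.788 -3.872 -1.282
endloop
endfacet
facet normal 0.663 -0.518 -0.540
outer loop
vertex 1.576 -3.934 -1.67
vertex 0.413 -4.809 -2.259
vertex 1.368 -2.668 -3.138
endloop
endfacet
facet normal 0.107 -0.649 0.753
outer loop
vertex 1.576 -3.934 -1.67
vertex 0.375 -2.997 -0.692
vertex 0.413 -4.809 -2.259
endloop
endfacet
facet normal -0.663 0.518 0.540
outer loop
vertex -0.788 -3.872 -1.282
vertex 0.375 -2.997 -0.692
vertex -0.996 -2.606 -2.75
endloop
endfacet
facet normal -0.107 0.649 -0.753
outer loop
vertex 0.167 -1.731 -2.161
vertex 1.368 -2.668 -3.138
vertex -0.996 -2.606 -2.75
endloop
endfacet
facet normal -0.663 0.518 0.540
outer loop
vertex -0.996 -2.606 -2.75
vertex 0.375 -2.997 -0.692
vertex 0.167 -1.731 -2.161
endloop
endfacet
facet normal 0.740 0.557 0.376
outer loop
vertex 0.167 -1.731 -2.161
vertex 1.576 -3.934 -1.67
vertex 1.368 -2.668 -3.138
endloop
endfacet
facet normal 0.741 0.557 0.375
outer loop
vertex 0.375 -2.997 -0.692
vertex 1.576 -3.934 -1.67
vertex 0.167 -1.731 -2.161
endloop
endfacet
facet normal -0.284 -0.889 -0.361
outer loop
vertex 3.003 -4.153 1.779
vertex 2.73 -3.871 1.299
vertex 3.297 -4.097 1.41
endloop
endfacet
facet normal 0.733 -0.443 0.517
outer loop
vertex 3.003 -4.153 1.779
vertex 3.297 -4.097 1.41
vertex 3.302 -3.211 2.162
endloop
endfacet
facet normal 0.733 -0.443 0.517
outer loop
vertex 3.302 -3.211 2.162
vertex 3.297 -4.097 1.41
vertex 3.596 -3.155 1.793
endloop
endfacet
facet normal 0.283 0.889 0.361
outer loop
vertex 3.302 -3.211 2.162
vertex 3.596 -3.155 1.793
vertex 3.03 -2.929 1.681
endloop
endfacet
facet normal -0.283 -0.888 -0.363
outer loop
vertex 3.297 -4.097 1.41
vertex 2.73 -3.871 1.299
vertex 3.259 -3.908 0.977
endloop
endfacet
facet normal 0.956 -0.229 -0.184
outer loop
vertex 3.297 -4.097 1.41
vertex 3.259 -3.908 0.977
vertex 3.596 -3.155 1.793
endloop
endfacet
facet normal 0.956 -0.229 -0.184
outer loop
vertex 3.596 -3.155 1.793
vertex 3.259 -3.908 0.977
vertex 3.558 -2.966 1.36
endloop
endfacet
facet normal 0.283 0.888 0.363
outer loop
vertex 3.596 -3.155 1.793
vertex 3.558 -2.966 1.36
vertex 3.03 -2.929 1.681
endloop
endfacet
facet normal -0.282 -0.889 -0.361
outer loop
vertex 3.259 -3.908 0.977
vertex 2.73 -3.871 1.299
vertex 2.911 -3.698 0.731
endloop
endfacet
facet normal 0.620 0.119 -0.776
outer loop
vertex 3.259 -3.908 0.977
vertex 2.911 -3.698 0.731
vertex 3.558 -2.966 1.36
endloop
endfacet
facet normal 0.621 0.118 -0.775
outer loop
vertex 3.558 -2.966 1.36
vertex 2.911 -3.698 0.731
vertex 3.211 -2.756 1.114
endloop
endfacet
facet normal 0.282 0.889 0.361
outer loop
vertex 3.558 -2.966 1.36
vertex 3.211 -2.756 1.114
vertex 3.03 -2.929 1.681
endloop
endfacet
facet normal -0.283 -0.889 -0.361
outer loop
vertex 2.911 -3.698 0.731
vertex 2.73 -3.871 1.299
vertex 2.458 -3.589 0.818
endloop
endfacet
facet normal -0.080 0.397 -0.914
outer loop
vertex 2.911 -3.698 0.731
vertex 2.458 -3.589 0.818
vertex 3.211 -2.756 1.114
endloop
endfacet
facet normal -0.080 0.397 -0.914
outer loop
vertex 3.211 -2.756 1.114
vertex 2.458 -3.589 0.818
vertex 2.757 -2.647 1.201
endloop
endfacet
facet normal 0.283 0.889 0.361
outer loop
vertex 3.211 -2.756 1.114
vertex 2.757 -2.647 1.201
vertex 3.03 -2.929 1.681
endloop
endfacet
facet normal -0.283 -0.889 -0.361
outer loop
vertex 2.458 -3.589 0.818
vertex 2.73 -3.871 1.299
vertex 2.164 -3.645 1.187
endloop
endfacet
facet normal -0.733 0.443 -0.517
outer loop
vertex 2.458 -3.589 0.818
vertex 2.164 -3.645 1.187
vertex 2.757 -2.647 1.201
endloop
endfacet
facet normal -0.733 0.443 -0.517
outer loop
vertex 2.757 -2.647 1.201
vertex 2.164 -3.645 1.187
vertex 2.463 -2.703 1.57
endloop
endfacet
facet normal 0.284 0.889 0.361
outer loop
vertex 2.757 -2.647 1.201
vertex 2.463 -2.703 1.57
vertex 3.03 -2.929 1.681
endloop
endfacet
facet normal -0.283 -0.888 -0.363
outer loop
vertex 2.164 -3.645 1.187
vertex 2.73 -3.871 1.299
vertex 2.202 -3.834 1.62
endloop
endfacet
facet normal -0.956 0.229 0.184
outer loop
vertex 2.164 -3.645 1.187
vertex 2.202 -3.834 1.62
vertex 2.463 -2.703 1.57
endloop
endfacet
facet normal -0.956 0.229 0.184
outer loop
vertex 2.463 -2.703 1.57
vertex 2.202 -3.834 1.62
vertex 2.501 -2.892 2.003
endloop
endfacet
facet normal 0.283 0.888 0.363
outer loop
vertex 2.463 -2.703 1.57
vertex 2.501 -2.892 2.003
vertex 3.03 -2.929 1.681
endloop
endfacet
facet normal -0.282 -0.889 -0.361
outer loop
vertex 2.202 -3.834 1.62
vertex 2.73 -3.871 1.299
vertex 2.549 -4.044 1.866
endloop
endfacet
facet normal -0.621 -0.118 0.775
outer loop
vertex 2.202 -3.834 1.62
vertex 2.549 -4.044 1.866
vertex 2.501 -2.892 2.003
endloop
endfacet
facet normal -0.620 -0.118 0.776
outer loop
vertex 2.501 -2.892 2.003
vertex 2.549 -4.044 1.866
vertex 2.849 -3.102 2.249
endloop
endfacet
facet normal 0.282 0.889 0.361
outer loop
vertex 2.501 -2.892 2.003
vertex 2.849 -3.102 2.249
vertex 3.03 -2.929 1.681
endloop
endfacet
facet normal -0.283 -0.889 -0.361
outer loop
vertex 2.549 -4.044 1.866
vertex 2.73 -3.871 1.299
vertex 3.003 -4.153 1.779
endloop
endfacet
facet normal 0.080 -0.397 0.914
outer loop
vertex 2.549 -4.044 1.866
vertex 3.003 -4.153 1.779
vertex 2.849 -3.102 2.249
endloop
endfacet
facet normal 0.080 -0.397 0.914
outer loop
vertex 2.849 -3.102 2.249
vertex 3.003 -4.153 1.779
vertex 3.302 -3.211 2.162
endloop
endfacet
facet normal 0.283 0.889 0.361
outer loop
vertex 2.849 -3.102 2.249
vertex 3.302 -3.211 2.162
vertex 3.03 -2.929 1.681
endloop
endfacet

endsolid


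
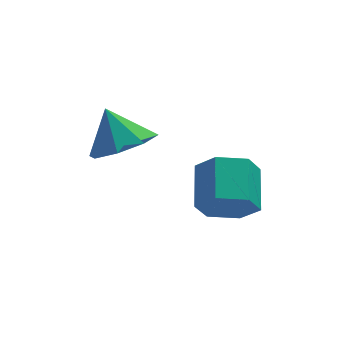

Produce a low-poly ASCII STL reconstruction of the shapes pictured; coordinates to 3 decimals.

solid 
facet normal 0.324 -0.474 -0.819
outer loop
vertex 0.611 3.515 0.361
vertex -0.202 3.575 0.005
vertex 0.527 4.085 -0.002
endloop
endfacet
facet normal 0.578 0.497 0.647
outer loop
vertex 0.611 3.515 0.361
vertex 0.527 4.085 -0.002
vertex -0.578 4.125 0.955
endloop
endfacet
facet normal 0.323 -0.474 -0.819
outer loop
vertex 0.527 4.085 -0.002
vertex -0.202 3.575 0.005
vertex 0.016 4.357 -0.361
endloop
endfacet
facet normal 0.284 0.914 0.289
outer loop
vertex 0.527 4.085 -0.002
vertex 0.016 4.357 -0.361
vertex -0.578 4.125 0.955
endloop
endfacet
facet normal 0.324 -0.474 -0.819
outer loop
vertex 0.016 4.357 -0.361
vertex -0.202 3.575 0.005
vertex -0.623 4.171 -0.506
endloop
endfacet
facet normal -0.287 0.957 0.039
outer loop
vertex 0.016 4.357 -0.361
vertex -0.623 4.171 -0.506
vertex -0.578 4.125 0.955
endloop
endfacet
facet normal 0.323 -0.474 -0.819
outer loop
vertex -0.623 4.171 -0.506
vertex -0.202 3.575 0.005
vertex -1.015 3.636 -0.351
endloop
endfacet
facet normal -0.800 0.599 0.043
outer loop
vertex -0.623 4.171 -0.506
vertex -1.015 3.636 -0.351
vertex -0.578 4.125 0.955
endloop
endfacet
facet normal 0.323 -0.474 -0.819
outer loop
vertex -1.015 3.636 -0.351
vertex -0.202 3.575 0.005
vertex -0.932 3.065 0.012
endloop
endfacet
facet normal -0.953 0.052 0.299
outer loop
vertex -1.015 3.636 -0.351
vertex -0.932 3.065 0.012
vertex -0.578 4.125 0.955
endloop
endfacet
facet normal 0.323 -0.474 -0.819
outer loop
vertex -0.932 3.065 0.012
vertex -0.202 3.575 0.005
vertex -0.42 2.794 0.371
endloop
endfacet
facet normal -0.656 -0.367 0.659
outer loop
vertex -0.932 3.065 0.012
vertex -0.42 2.794 0.371
vertex -0.578 4.125 0.955
endloop
endfacet
facet normal 0.324 -0.474 -0.819
outer loop
vertex -0.42 2.794 0.371
vertex -0.202 3.575 0.005
vertex 0.219 2.98 0.516
endloop
endfacet
facet normal -0.087 -0.409 0.908
outer loop
vertex -0.42 2.794 0.371
vertex 0.219 2.98 0.516
vertex -0.578 4.125 0.955
endloop
endfacet
facet normal 0.324 -0.474 -0.819
outer loop
vertex 0.219 2.98 0.516
vertex -0.202 3.575 0.005
vertex 0.611 3.515 0.361
endloop
endfacet
facet normal 0.426 -0.050 0.903
outer loop
vertex 0.219 2.98 0.516
vertex 0.611 3.515 0.361
vertex -0.578 4.125 0.955
endloop
endfacet
facet normal -0.124 -0.887 -0.445
outer loop
vertex 2.305 1.799 -1.442
vertex 1.974 1.525 -0.804
vertex 1.543 1.858 -1.348
endloop
endfacet
facet normal -0.074 0.455 -0.887
outer loop
vertex 2.305 1.799 -1.442
vertex 1.543 1.858 -1.348
vertex 2.458 2.89 -0.895
endloop
endfacet
facet normal -0.074 0.455 -0.887
outer loop
vertex 2.458 2.89 -0.895
vertex 1.543 1.858 -1.348
vertex 1.696 2.949 -0.801
endloop
endfacet
facet normal 0.124 0.887 0.446
outer loop
vertex 2.458 2.89 -0.895
vertex 1.696 2.949 -0.801
vertex 2.126 2.615 -0.256
endloop
endfacet
facet normal -0.124 -0.887 -0.445
outer loop
vertex 1.543 1.858 -1.348
vertex 1.974 1.525 -0.804
vertex 1.212 1.584 -0.71
endloop
endfacet
facet normal -0.894 0.295 -0.337
outer loop
vertex 1.543 1.858 -1.348
vertex 1.212 1.584 -0.71
vertex 1.696 2.949 -0.801
endloop
endfacet
facet normal -0.894 0.294 -0.338
outer loop
vertex 1.696 2.949 -0.801
vertex 1.212 1.584 -0.71
vertex 1.364 2.675 -0.162
endloop
endfacet
facet normal 0.125 0.887 0.445
outer loop
vertex 1.696 2.949 -0.801
vertex 1.364 2.675 -0.162
vertex 2.126 2.615 -0.256
endloop
endfacet
facet normal -0.124 -0.887 -0.446
outer loop
vertex 1.212 1.584 -0.71
vertex 1.974 1.525 -0.804
vertex 1.642 1.25 -0.165
endloop
endfacet
facet normal -0.820 -0.161 0.549
outer loop
vertex 1.212 1.584 -0.71
vertex 1.642 1.25 -0.165
vertex 1.364 2.675 -0.162
endloop
endfacet
facet normal -0.819 -0.161 0.550
outer loop
vertex 1.364 2.675 -0.162
vertex 1.642 1.25 -0.165
vertex 1.795 2.341 0.382
endloop
endfacet
facet normal 0.125 0.887 0.445
outer loop
vertex 1.364 2.675 -0.162
vertex 1.795 2.341 0.382
vertex 2.126 2.615 -0.256
endloop
endfacet
facet normal -0.124 -0.887 -0.446
outer loop
vertex 1.642 1.25 -0.165
vertex 1.974 1.525 -0.804
vertex 2.404 1.191 -0.259
endloop
endfacet
facet normal 0.074 -0.455 0.887
outer loop
vertex 1.642 1.25 -0.165
vertex 2.404 1.191 -0.259
vertex 1.795 2.341 0.382
endloop
endfacet
facet normal 0.074 -0.455 0.887
outer loop
vertex 1.795 2.341 0.382
vertex 2.404 1.191 -0.259
vertex 2.557 2.282 0.288
endloop
endfacet
facet normal 0.124 0.887 0.445
outer loop
vertex 1.795 2.341 0.382
vertex 2.557 2.282 0.288
vertex 2.126 2.615 -0.256
endloop
endfacet
facet normal -0.125 -0.887 -0.445
outer loop
vertex 2.404 1.191 -0.259
vertex 1.974 1.525 -0.804
vertex 2.736 1.465 -0.898
endloop
endfacet
facet normal 0.894 -0.295 0.338
outer loop
vertex 2.404 1.191 -0.259
vertex 2.736 1.465 -0.898
vertex 2.557 2.282 0.288
endloop
endfacet
facet normal 0.894 -0.294 0.338
outer loop
vertex 2.557 2.282 0.288
vertex 2.736 1.465 -0.898
vertex 2.888 2.556 -0.35
endloop
endfacet
facet normal 0.124 0.887 0.445
outer loop
vertex 2.557 2.282 0.288
vertex 2.888 2.556 -0.35
vertex 2.126 2.615 -0.256
endloop
endfacet
facet normal -0.125 -0.887 -0.445
outer loop
vertex 2.736 1.465 -0.898
vertex 1.974 1.525 -0.804
vertex 2.305 1.799 -1.442
endloop
endfacet
facet normal 0.819 0.162 -0.550
outer loop
vertex 2.736 1.465 -0.898
vertex 2.305 1.799 -1.442
vertex 2.888 2.556 -0.35
endloop
endfacet
facet normal 0.820 0.160 -0.549
outer loop
vertex 2.888 2.556 -0.35
vertex 2.305 1.799 -1.442
vertex 2.458 2.89 -0.895
endloop
endfacet
facet normal 0.124 0.887 0.446
outer loop
vertex 2.888 2.556 -0.35
vertex 2.458 2.89 -0.895
vertex 2.126 2.615 -0.256
endloop
endfacet

endsolid


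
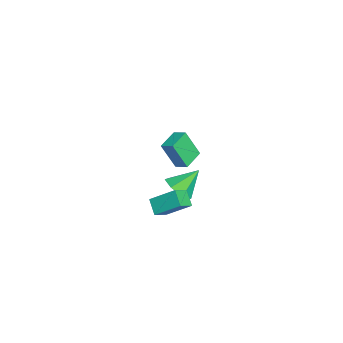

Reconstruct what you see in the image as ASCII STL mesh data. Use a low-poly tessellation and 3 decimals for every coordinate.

solid 
facet normal -0.896 0.410 0.169
outer loop
vertex 1.539 0.504 4.098
vertex 1.91 1.174 4.442
vertex 1.598 1.291 2.503
endloop
endfacet
facet normal -0.442 -0.798 -0.410
outer loop
vertex 2.79 0.746 2.278
vertex 1.539 0.504 4.098
vertex 1.598 1.291 2.503
endloop
endfacet
facet normal -0.896 0.410 0.169
outer loop
vertex 1.598 1.291 2.503
vertex 1.91 1.174 4.442
vertex 1.969 1.961 2.847
endloop
endfacet
facet normal 0.033 0.442 -0.896
outer loop
vertex 1.969 1.961 2.847
vertex 2.79 0.746 2.278
vertex 1.598 1.291 2.503
endloop
endfacet
facet normal -0.033 -0.442 0.896
outer loop
vertex 1.539 0.504 4.098
vertex 3.102 0.629 4.217
vertex 1.91 1.174 4.442
endloop
endfacet
facet normal -0.442 -0.798 -0.410
outer loop
vertex 2.731 -0.041 3.873
vertex 1.539 0.504 4.098
vertex 2.79 0.746 2.278
endloop
endfacet
facet normal -0.033 -0.442 0.896
outer loop
vertex 2.731 -0.041 3.873
vertex 3.102 0.629 4.217
vertex 1.539 0.504 4.098
endloop
endfacet
facet normal 0.442 0.798 0.410
outer loop
vertex 1.91 1.174 4.442
vertex 3.102 0.629 4.217
vertex 1.969 1.961 2.847
endloop
endfacet
facet normal 0.033 0.442 -0.896
outer loop
vertex 3.161 1.416 2.622
vertex 2.79 0.746 2.278
vertex 1.969 1.961 2.847
endloop
endfacet
facet normal 0.442 0.798 0.410
outer loop
vertex 1.969 1.961 2.847
vertex 3.102 0.629 4.217
vertex 3.161 1.416 2.622
endloop
endfacet
facet normal 0.896 -0.410 -0.169
outer loop
vertex 3.161 1.416 2.622
vertex 2.731 -0.041 3.873
vertex 2.79 0.746 2.278
endloop
endfacet
facet normal 0.896 -0.410 -0.169
outer loop
vertex 3.102 0.629 4.217
vertex 2.731 -0.041 3.873
vertex 3.161 1.416 2.622
endloop
endfacet
facet normal 0.344 -0.629 -0.697
outer loop
vertex -1.532 0.618 -3.948
vertex -2.494 0.25 -4.09
vertex -2.025 1.042 -4.574
endloop
endfacet
facet normal 0.516 0.841 0.163
outer loop
vertex -1.532 0.618 -3.948
vertex -2.025 1.042 -4.574
vertex -3.106 1.37 -2.85
endloop
endfacet
facet normal 0.344 -0.630 -0.696
outer loop
vertex -2.025 1.042 -4.574
vertex -2.494 0.25 -4.09
vertex -2.871 0.869 -4.836
endloop
endfacet
facet normal -0.117 0.960 -0.256
outer loop
vertex -2.025 1.042 -4.574
vertex -2.871 0.869 -4.836
vertex -3.106 1.37 -2.85
endloop
endfacet
facet normal 0.345 -0.629 -0.696
outer loop
vertex -2.871 0.869 -4.836
vertex -2.494 0.25 -4.09
vertex -3.433 0.229 -4.536
endloop
endfacet
facet normal -0.782 0.576 -0.238
outer loop
vertex -2.871 0.869 -4.836
vertex -3.433 0.229 -4.536
vertex -3.106 1.37 -2.85
endloop
endfacet
facet normal 0.345 -0.630 -0.696
outer loop
vertex -3.433 0.229 -4.536
vertex -2.494 0.25 -4.09
vertex -3.288 -0.394 -3.9
endloop
endfacet
facet normal -0.979 -0.020 0.203
outer loop
vertex -3.433 0.229 -4.536
vertex -3.288 -0.394 -3.9
vertex -3.106 1.37 -2.85
endloop
endfacet
facet normal 0.344 -0.630 -0.696
outer loop
vertex -3.288 -0.394 -3.9
vertex -2.494 0.25 -4.09
vertex -2.545 -0.533 -3.407
endloop
endfacet
facet normal -0.560 -0.380 0.736
outer loop
vertex -3.288 -0.394 -3.9
vertex -2.545 -0.533 -3.407
vertex -3.106 1.37 -2.85
endloop
endfacet
facet normal 0.343 -0.630 -0.697
outer loop
vertex -2.545 -0.533 -3.407
vertex -2.494 0.25 -4.09
vertex -1.763 -0.083 -3.429
endloop
endfacet
facet normal 0.161 -0.233 0.959
outer loop
vertex -2.545 -0.533 -3.407
vertex -1.763 -0.083 -3.429
vertex -3.106 1.37 -2.85
endloop
endfacet
facet normal 0.344 -0.629 -0.697
outer loop
vertex -1.763 -0.083 -3.429
vertex -2.494 0.25 -4.09
vertex -1.532 0.618 -3.948
endloop
endfacet
facet normal 0.639 0.310 0.704
outer loop
vertex -1.763 -0.083 -3.429
vertex -1.532 0.618 -3.948
vertex -3.106 1.37 -2.85
endloop
endfacet
facet normal -0.685 0.510 -0.520
outer loop
vertex -0.927 0.914 -2.849
vertex -0.129 1.311 -3.511
vertex -1.151 -0.564 -4.005
endloop
endfacet
facet normal -0.719 -0.358 0.596
outer loop
vertex -0.391 -1.131 -3.429
vertex -0.927 0.914 -2.849
vertex -1.151 -0.564 -4.005
endloop
endfacet
facet normal -0.685 0.510 -0.519
outer loop
vertex -1.151 -0.564 -4.005
vertex -0.129 1.311 -3.511
vertex -0.354 -0.167 -4.667
endloop
endfacet
facet normal -0.119 -0.782 -0.612
outer loop
vertex -0.354 -0.167 -4.667
vertex -0.391 -1.131 -3.429
vertex -1.151 -0.564 -4.005
endloop
endfacet
facet normal 0.119 0.782 0.612
outer loop
vertex -0.927 0.914 -2.849
vertex 0.631 0.744 -2.935
vertex -0.129 1.311 -3.511
endloop
endfacet
facet normal -0.718 -0.358 0.597
outer loop
vertex -0.166 0.347 -2.273
vertex -0.927 0.914 -2.849
vertex -0.391 -1.131 -3.429
endloop
endfacet
facet normal 0.119 0.782 0.612
outer loop
vertex -0.166 0.347 -2.273
vertex 0.631 0.744 -2.935
vertex -0.927 0.914 -2.849
endloop
endfacet
facet normal 0.719 0.357 -0.597
outer loop
vertex -0.129 1.311 -3.511
vertex 0.631 0.744 -2.935
vertex -0.354 -0.167 -4.667
endloop
endfacet
facet normal -0.119 -0.782 -0.612
outer loop
vertex 0.407 -0.734 -4.091
vertex -0.391 -1.131 -3.429
vertex -0.354 -0.167 -4.667
endloop
endfacet
facet normal 0.718 0.358 -0.597
outer loop
vertex -0.354 -0.167 -4.667
vertex 0.631 0.744 -2.935
vertex 0.407 -0.734 -4.091
endloop
endfacet
facet normal 0.685 -0.511 0.520
outer loop
vertex 0.407 -0.734 -4.091
vertex -0.166 0.347 -2.273
vertex -0.391 -1.131 -3.429
endloop
endfacet
facet normal 0.686 -0.510 0.519
outer loop
vertex 0.631 0.744 -2.935
vertex -0.166 0.347 -2.273
vertex 0.407 -0.734 -4.091
endloop
endfacet

endsolid


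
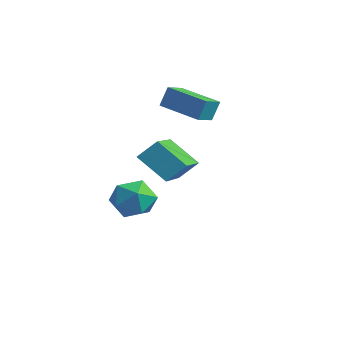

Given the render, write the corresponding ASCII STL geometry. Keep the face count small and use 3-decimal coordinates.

solid 
facet normal -0.652 0.687 -0.319
outer loop
vertex 1.692 -0.179 0.289
vertex 1.974 0.363 0.88
vertex 2.557 0.262 -0.529
endloop
endfacet
facet normal -0.332 -0.638 -0.695
outer loop
vertex 3.966 -1.223 0.16
vertex 1.692 -0.179 0.289
vertex 2.557 0.262 -0.529
endloop
endfacet
facet normal -0.652 0.688 -0.319
outer loop
vertex 2.557 0.262 -0.529
vertex 1.974 0.363 0.88
vertex 2.84 0.804 0.061
endloop
endfacet
facet normal 0.681 0.347 -0.645
outer loop
vertex 2.84 0.804 0.061
vertex 3.966 -1.223 0.16
vertex 2.557 0.262 -0.529
endloop
endfacet
facet normal -0.681 -0.348 0.644
outer loop
vertex 1.692 -0.179 0.289
vertex 3.383 -1.122 1.569
vertex 1.974 0.363 0.88
endloop
endfacet
facet normal -0.332 -0.638 -0.695
outer loop
vertex 3.1 -1.664 0.979
vertex 1.692 -0.179 0.289
vertex 3.966 -1.223 0.16
endloop
endfacet
facet normal -0.681 -0.346 0.645
outer loop
vertex 3.1 -1.664 0.979
vertex 3.383 -1.122 1.569
vertex 1.692 -0.179 0.289
endloop
endfacet
facet normal 0.332 0.638 0.695
outer loop
vertex 1.974 0.363 0.88
vertex 3.383 -1.122 1.569
vertex 2.84 0.804 0.061
endloop
endfacet
facet normal 0.682 0.347 -0.644
outer loop
vertex 4.248 -0.681 0.751
vertex 3.966 -1.223 0.16
vertex 2.84 0.804 0.061
endloop
endfacet
facet normal 0.332 0.638 0.695
outer loop
vertex 2.84 0.804 0.061
vertex 3.383 -1.122 1.569
vertex 4.248 -0.681 0.751
endloop
endfacet
facet normal 0.652 -0.688 0.319
outer loop
vertex 4.248 -0.681 0.751
vertex 3.1 -1.664 0.979
vertex 3.966 -1.223 0.16
endloop
endfacet
facet normal 0.652 -0.688 0.319
outer loop
vertex 3.383 -1.122 1.569
vertex 3.1 -1.664 0.979
vertex 4.248 -0.681 0.751
endloop
endfacet
facet normal 0.319 0.919 -0.233
outer loop
vertex 0.393 0.685 -2.875
vertex -0.036 1.002 -2.211
vertex 0.77 0.747 -2.114
endloop
endfacet
facet normal 0.797 0.425 -0.429
outer loop
vertex 0.393 0.685 -2.875
vertex 0.77 0.747 -2.114
vertex 0.885 0.05 -2.591
endloop
endfacet
facet normal 0.475 -0.026 -0.880
outer loop
vertex 0.393 0.685 -2.875
vertex 0.885 0.05 -2.591
vertex 0.149 -0.124 -2.983
endloop
endfacet
facet normal -0.202 0.189 -0.961
outer loop
vertex 0.393 0.685 -2.875
vertex 0.149 -0.124 -2.983
vertex -0.42 0.464 -2.748
endloop
endfacet
facet normal -0.298 0.772 -0.561
outer loop
vertex 0.393 0.685 -2.875
vertex -0.42 0.464 -2.748
vertex -0.036 1.002 -2.211
endloop
endfacet
facet normal 0.987 0.059 0.152
outer loop
vertex 0.885 0.05 -2.591
vertex 0.77 0.747 -2.114
vertex 0.76 -0.024 -1.752
endloop
endfacet
facet normal 0.214 0.856 0.470
outer loop
vertex 0.77 0.747 -2.114
vertex -0.036 1.002 -2.211
vertex 0.191 0.564 -1.517
endloop
endfacet
facet normal -0.782 0.620 -0.062
outer loop
vertex -0.036 1.002 -2.211
vertex -0.42 0.464 -2.748
vertex -0.545 0.39 -1.909
endloop
endfacet
facet normal -0.627 -0.324 -0.708
outer loop
vertex -0.42 0.464 -2.748
vertex 0.149 -0.124 -2.983
vertex -0.43 -0.307 -2.386
endloop
endfacet
facet normal 0.466 -0.672 -0.576
outer loop
vertex 0.149 -0.124 -2.983
vertex 0.885 0.05 -2.591
vertex 0.376 -0.562 -2.289
endloop
endfacet
facet normal 0.202 -0.189 0.961
outer loop
vertex -0.053 -0.245 -1.625
vertex 0.76 -0.024 -1.752
vertex 0.191 0.564 -1.517
endloop
endfacet
facet normal -0.475 0.026 0.880
outer loop
vertex -0.053 -0.245 -1.625
vertex 0.191 0.564 -1.517
vertex -0.545 0.39 -1.909
endloop
endfacet
facet normal -0.797 -0.425 0.429
outer loop
vertex -0.053 -0.245 -1.625
vertex -0.545 0.39 -1.909
vertex -0.43 -0.307 -2.386
endloop
endfacet
facet normal -0.319 -0.919 0.233
outer loop
vertex -0.053 -0.245 -1.625
vertex -0.43 -0.307 -2.386
vertex 0.376 -0.562 -2.289
endloop
endfacet
facet normal 0.298 -0.772 0.561
outer loop
vertex -0.053 -0.245 -1.625
vertex 0.376 -0.562 -2.289
vertex 0.76 -0.024 -1.752
endloop
endfacet
facet normal 0.627 0.324 0.708
outer loop
vertex 0.191 0.564 -1.517
vertex 0.76 -0.024 -1.752
vertex 0.77 0.747 -2.114
endloop
endfacet
facet normal -0.466 0.672 0.576
outer loop
vertex -0.545 0.39 -1.909
vertex 0.191 0.564 -1.517
vertex -0.036 1.002 -2.211
endloop
endfacet
facet normal -0.987 -0.059 -0.152
outer loop
vertex -0.43 -0.307 -2.386
vertex -0.545 0.39 -1.909
vertex -0.42 0.464 -2.748
endloop
endfacet
facet normal -0.214 -0.856 -0.470
outer loop
vertex 0.376 -0.562 -2.289
vertex -0.43 -0.307 -2.386
vertex 0.149 -0.124 -2.983
endloop
endfacet
facet normal 0.782 -0.620 0.062
outer loop
vertex 0.76 -0.024 -1.752
vertex 0.376 -0.562 -2.289
vertex 0.885 0.05 -2.591
endloop
endfacet
facet normal -0.949 -0.262 0.175
outer loop
vertex -0.63 2.146 1.981
vertex -0.877 2.877 1.734
vertex -0.693 1.868 1.223
endloop
endfacet
facet normal 0.304 -0.902 0.306
outer loop
vertex 0.817 2.283 0.946
vertex -0.63 2.146 1.981
vertex -0.693 1.868 1.223
endloop
endfacet
facet normal -0.950 -0.261 0.173
outer loop
vertex -0.693 1.868 1.223
vertex -0.877 2.877 1.734
vertex -0.939 2.599 0.976
endloop
endfacet
facet normal -0.078 -0.342 -0.936
outer loop
vertex -0.939 2.599 0.976
vertex 0.817 2.283 0.946
vertex -0.693 1.868 1.223
endloop
endfacet
facet normal 0.078 0.343 0.936
outer loop
vertex -0.63 2.146 1.981
vertex 0.633 3.292 1.457
vertex -0.877 2.877 1.734
endloop
endfacet
facet normal 0.304 -0.902 0.306
outer loop
vertex 0.879 2.561 1.704
vertex -0.63 2.146 1.981
vertex 0.817 2.283 0.946
endloop
endfacet
facet normal 0.078 0.343 0.936
outer loop
vertex 0.879 2.561 1.704
vertex 0.633 3.292 1.457
vertex -0.63 2.146 1.981
endloop
endfacet
facet normal -0.304 0.902 -0.306
outer loop
vertex -0.877 2.877 1.734
vertex 0.633 3.292 1.457
vertex -0.939 2.599 0.976
endloop
endfacet
facet normal -0.078 -0.343 -0.936
outer loop
vertex 0.57 3.014 0.699
vertex 0.817 2.283 0.946
vertex -0.939 2.599 0.976
endloop
endfacet
facet normal -0.304 0.902 -0.306
outer loop
vertex -0.939 2.599 0.976
vertex 0.633 3.292 1.457
vertex 0.57 3.014 0.699
endloop
endfacet
facet normal 0.949 0.262 -0.174
outer loop
vertex 0.57 3.014 0.699
vertex 0.879 2.561 1.704
vertex 0.817 2.283 0.946
endloop
endfacet
facet normal 0.950 0.261 -0.174
outer loop
vertex 0.633 3.292 1.457
vertex 0.879 2.561 1.704
vertex 0.57 3.014 0.699
endloop
endfacet

endsolid
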